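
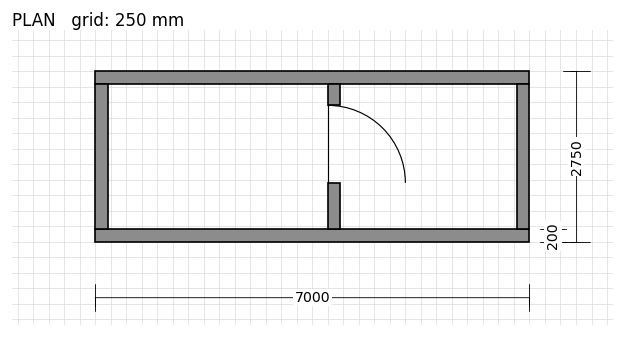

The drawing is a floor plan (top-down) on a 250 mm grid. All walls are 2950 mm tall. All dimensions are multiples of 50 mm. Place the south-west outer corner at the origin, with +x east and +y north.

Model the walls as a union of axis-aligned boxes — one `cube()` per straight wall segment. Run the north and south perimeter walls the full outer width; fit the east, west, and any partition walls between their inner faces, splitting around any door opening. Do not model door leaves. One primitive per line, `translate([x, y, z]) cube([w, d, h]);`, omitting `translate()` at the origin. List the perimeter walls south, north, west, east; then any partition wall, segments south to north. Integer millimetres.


cube([7000, 200, 2950]);
translate([0, 2550, 0]) cube([7000, 200, 2950]);
translate([0, 200, 0]) cube([200, 2350, 2950]);
translate([6800, 200, 0]) cube([200, 2350, 2950]);
translate([3750, 200, 0]) cube([200, 750, 2950]);
translate([3750, 2200, 0]) cube([200, 350, 2950]);


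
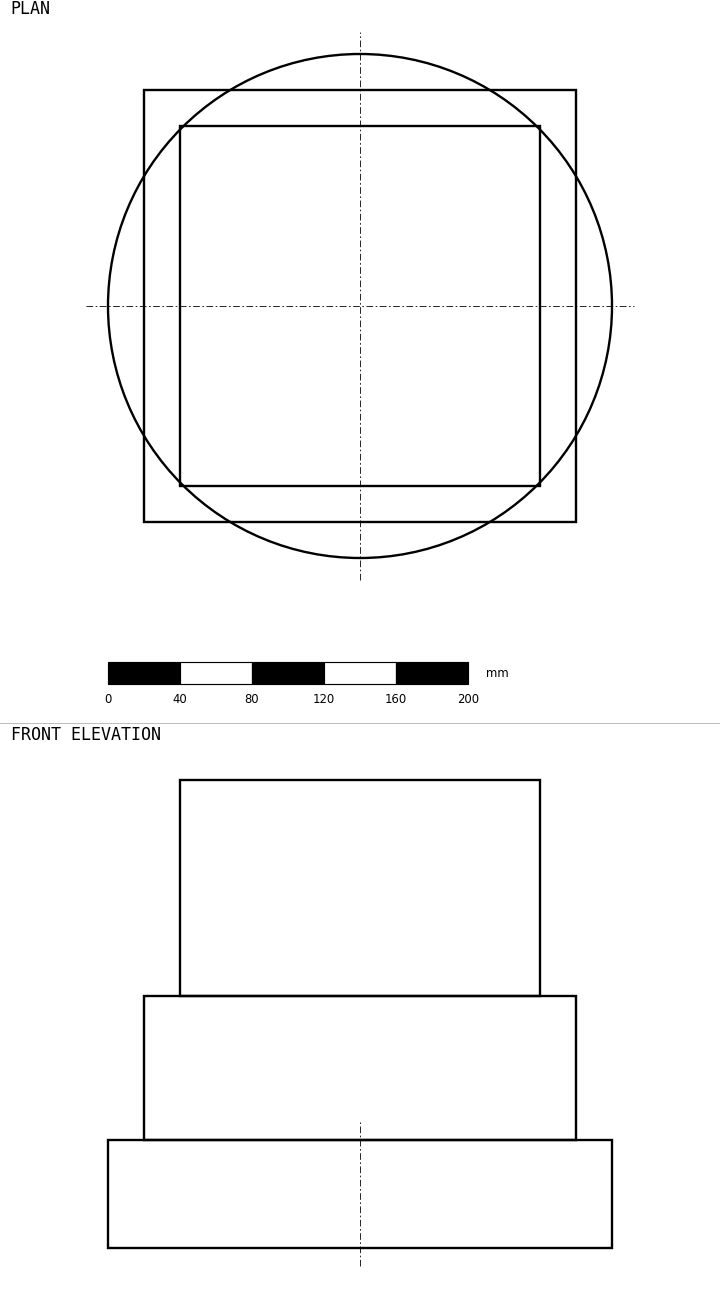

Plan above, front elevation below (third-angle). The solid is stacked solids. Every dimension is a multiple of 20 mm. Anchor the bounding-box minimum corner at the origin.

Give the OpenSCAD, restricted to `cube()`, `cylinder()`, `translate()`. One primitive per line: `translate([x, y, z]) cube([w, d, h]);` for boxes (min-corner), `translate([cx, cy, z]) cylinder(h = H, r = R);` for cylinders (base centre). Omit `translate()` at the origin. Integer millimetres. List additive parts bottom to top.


translate([140, 140, 0]) cylinder(h = 60, r = 140);
translate([20, 20, 60]) cube([240, 240, 80]);
translate([40, 40, 140]) cube([200, 200, 120]);


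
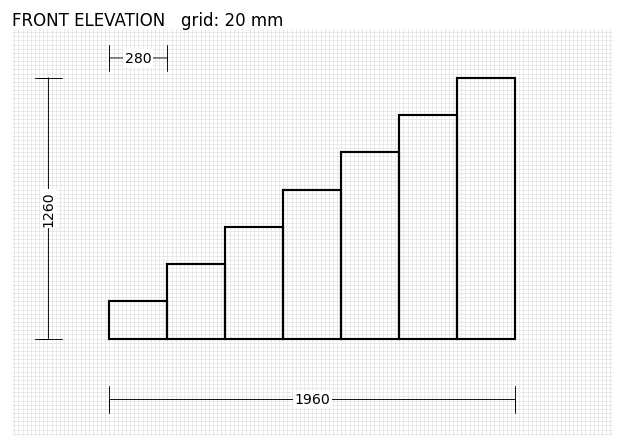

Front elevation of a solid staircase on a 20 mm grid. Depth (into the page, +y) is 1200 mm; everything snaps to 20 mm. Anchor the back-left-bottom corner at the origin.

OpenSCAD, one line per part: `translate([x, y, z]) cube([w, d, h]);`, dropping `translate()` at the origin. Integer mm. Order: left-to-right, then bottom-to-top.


cube([280, 1200, 180]);
translate([280, 0, 0]) cube([280, 1200, 360]);
translate([560, 0, 0]) cube([280, 1200, 540]);
translate([840, 0, 0]) cube([280, 1200, 720]);
translate([1120, 0, 0]) cube([280, 1200, 900]);
translate([1400, 0, 0]) cube([280, 1200, 1080]);
translate([1680, 0, 0]) cube([280, 1200, 1260]);


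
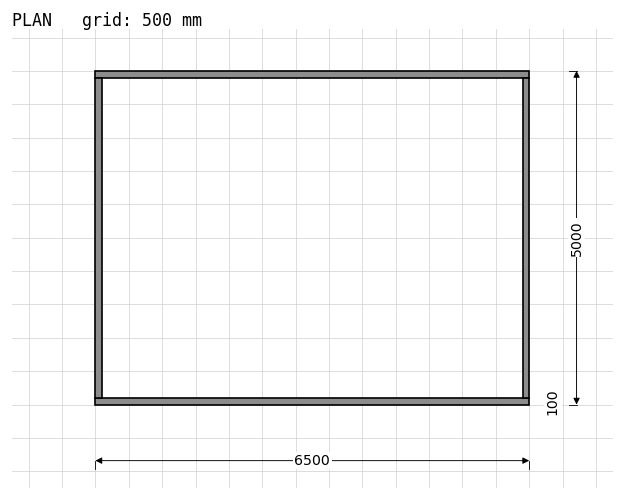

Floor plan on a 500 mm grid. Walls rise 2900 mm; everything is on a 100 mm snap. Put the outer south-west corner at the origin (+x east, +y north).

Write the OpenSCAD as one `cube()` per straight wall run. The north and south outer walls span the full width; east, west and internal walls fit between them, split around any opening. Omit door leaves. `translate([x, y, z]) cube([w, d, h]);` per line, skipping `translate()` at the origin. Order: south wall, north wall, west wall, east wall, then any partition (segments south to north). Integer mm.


cube([6500, 100, 2900]);
translate([0, 4900, 0]) cube([6500, 100, 2900]);
translate([0, 100, 0]) cube([100, 4800, 2900]);
translate([6400, 100, 0]) cube([100, 4800, 2900]);


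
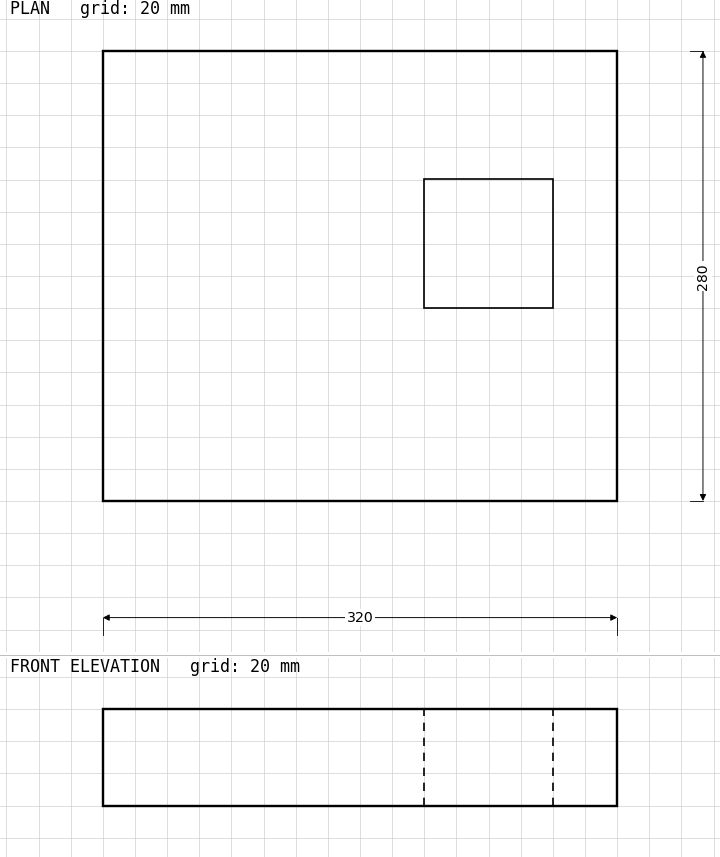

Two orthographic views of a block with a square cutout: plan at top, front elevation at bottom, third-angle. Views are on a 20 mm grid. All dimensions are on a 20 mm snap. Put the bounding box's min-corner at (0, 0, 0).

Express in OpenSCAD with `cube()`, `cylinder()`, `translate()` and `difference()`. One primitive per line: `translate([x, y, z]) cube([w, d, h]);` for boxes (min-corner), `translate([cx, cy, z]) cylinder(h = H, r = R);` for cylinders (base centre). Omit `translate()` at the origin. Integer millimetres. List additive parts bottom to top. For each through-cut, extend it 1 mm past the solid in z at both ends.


difference() {
  cube([320, 280, 60]);
  translate([200, 120, -1]) cube([80, 80, 62]);
}


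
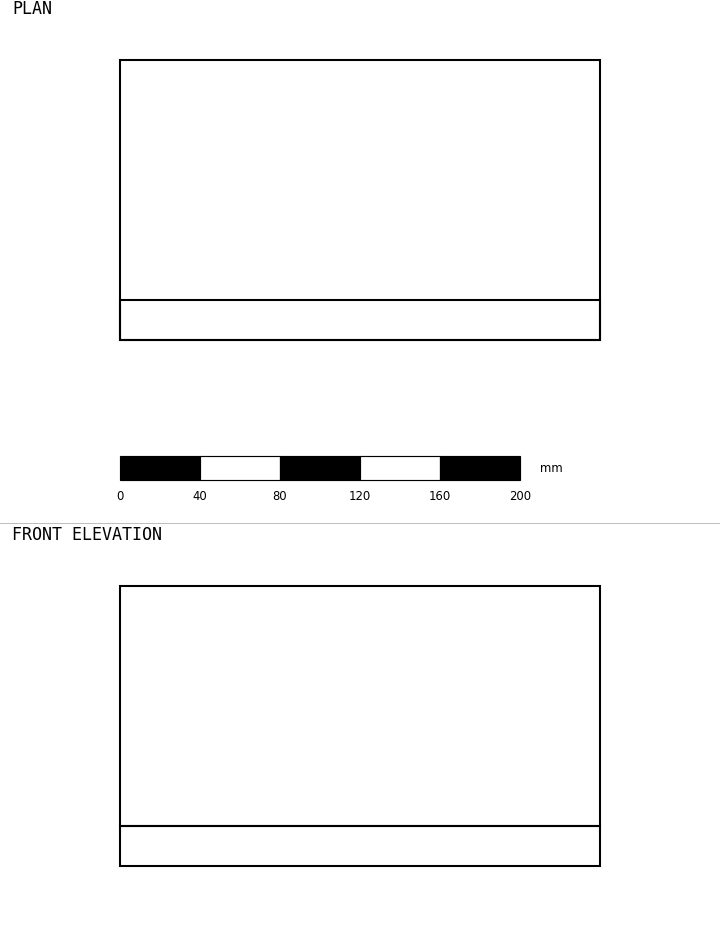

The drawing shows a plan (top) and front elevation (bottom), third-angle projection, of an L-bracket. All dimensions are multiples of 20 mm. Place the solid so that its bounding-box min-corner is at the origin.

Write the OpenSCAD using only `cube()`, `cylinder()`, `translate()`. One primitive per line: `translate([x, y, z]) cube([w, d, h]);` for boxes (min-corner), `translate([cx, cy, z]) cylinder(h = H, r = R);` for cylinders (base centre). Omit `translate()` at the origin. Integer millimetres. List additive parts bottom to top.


cube([240, 140, 20]);
translate([0, 0, 20]) cube([240, 20, 120]);


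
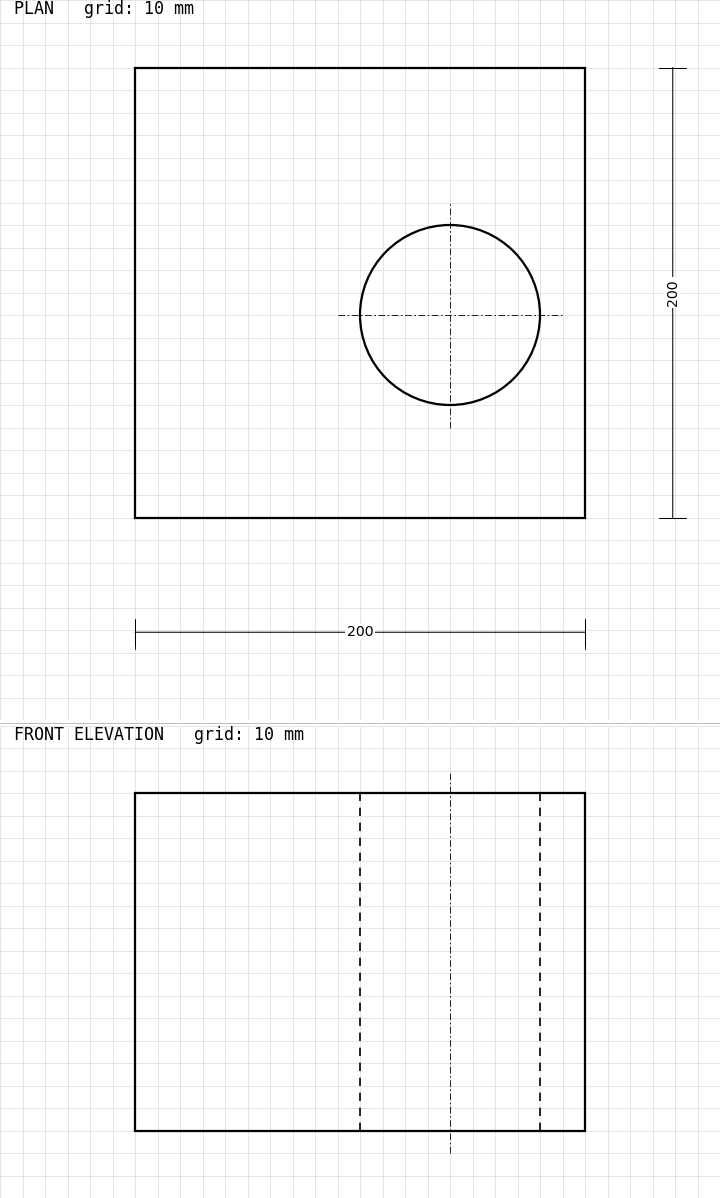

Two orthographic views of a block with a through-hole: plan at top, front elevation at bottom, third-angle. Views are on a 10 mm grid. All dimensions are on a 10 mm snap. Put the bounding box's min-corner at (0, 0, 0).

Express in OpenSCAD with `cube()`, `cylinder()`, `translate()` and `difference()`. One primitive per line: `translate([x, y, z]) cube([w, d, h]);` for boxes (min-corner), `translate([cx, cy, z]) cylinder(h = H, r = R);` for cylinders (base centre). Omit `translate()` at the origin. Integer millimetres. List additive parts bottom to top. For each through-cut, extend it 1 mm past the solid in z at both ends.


difference() {
  cube([200, 200, 150]);
  translate([140, 90, -1]) cylinder(h = 152, r = 40);
}


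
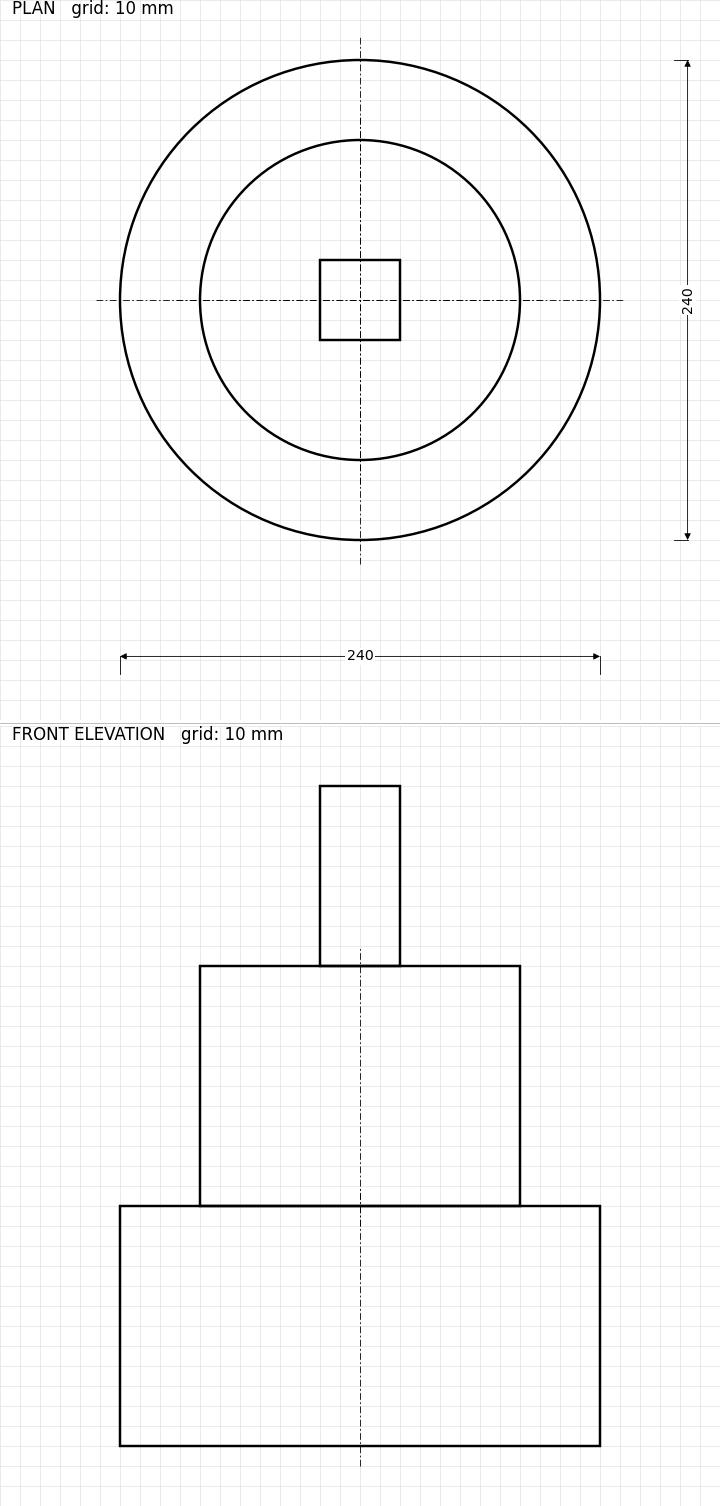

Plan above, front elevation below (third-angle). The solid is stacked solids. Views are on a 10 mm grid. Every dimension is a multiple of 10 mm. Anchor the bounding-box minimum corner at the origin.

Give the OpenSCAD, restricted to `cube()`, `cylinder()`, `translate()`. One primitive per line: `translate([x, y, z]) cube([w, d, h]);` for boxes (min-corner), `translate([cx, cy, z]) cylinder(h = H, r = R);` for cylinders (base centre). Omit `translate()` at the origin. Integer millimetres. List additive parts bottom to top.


translate([120, 120, 0]) cylinder(h = 120, r = 120);
translate([120, 120, 120]) cylinder(h = 120, r = 80);
translate([100, 100, 240]) cube([40, 40, 90]);


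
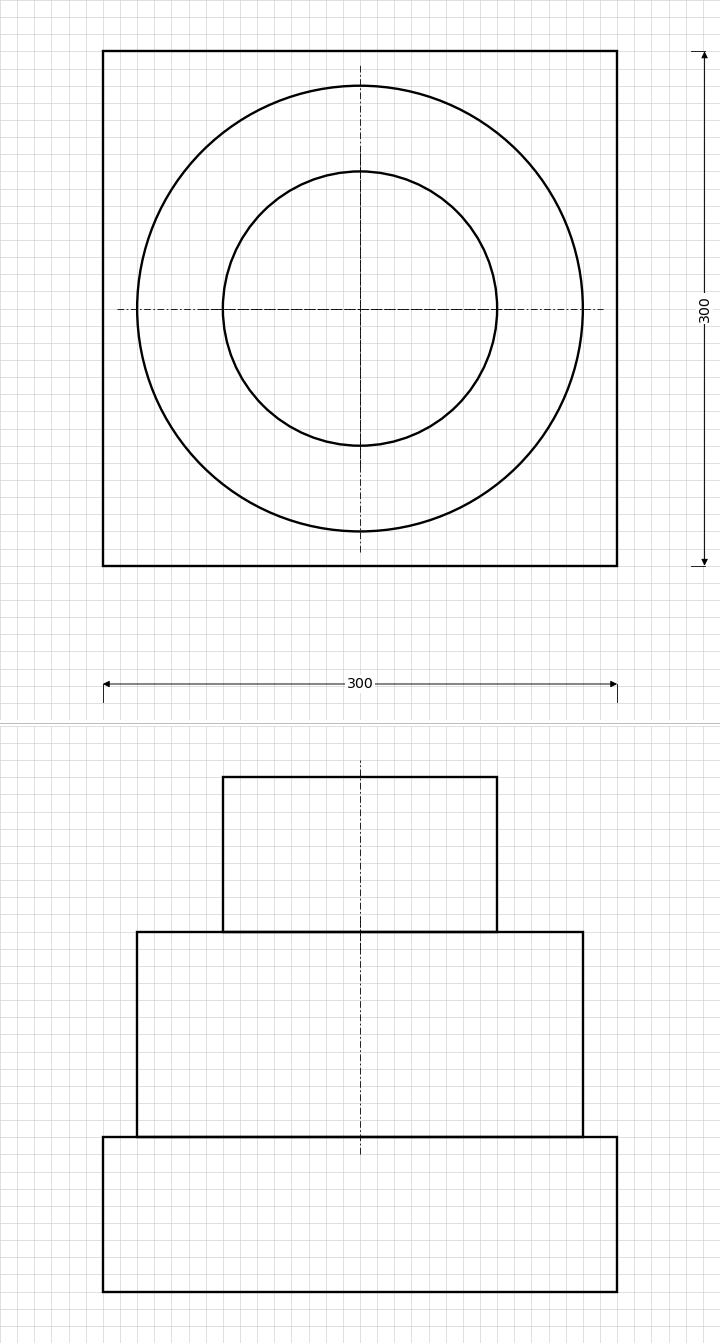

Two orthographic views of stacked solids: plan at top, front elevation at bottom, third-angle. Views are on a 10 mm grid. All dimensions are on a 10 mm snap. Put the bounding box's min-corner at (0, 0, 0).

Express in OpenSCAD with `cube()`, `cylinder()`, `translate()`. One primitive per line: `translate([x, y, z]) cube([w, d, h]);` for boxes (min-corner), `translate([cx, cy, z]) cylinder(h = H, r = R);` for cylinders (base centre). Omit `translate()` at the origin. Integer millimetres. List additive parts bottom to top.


cube([300, 300, 90]);
translate([150, 150, 90]) cylinder(h = 120, r = 130);
translate([150, 150, 210]) cylinder(h = 90, r = 80);


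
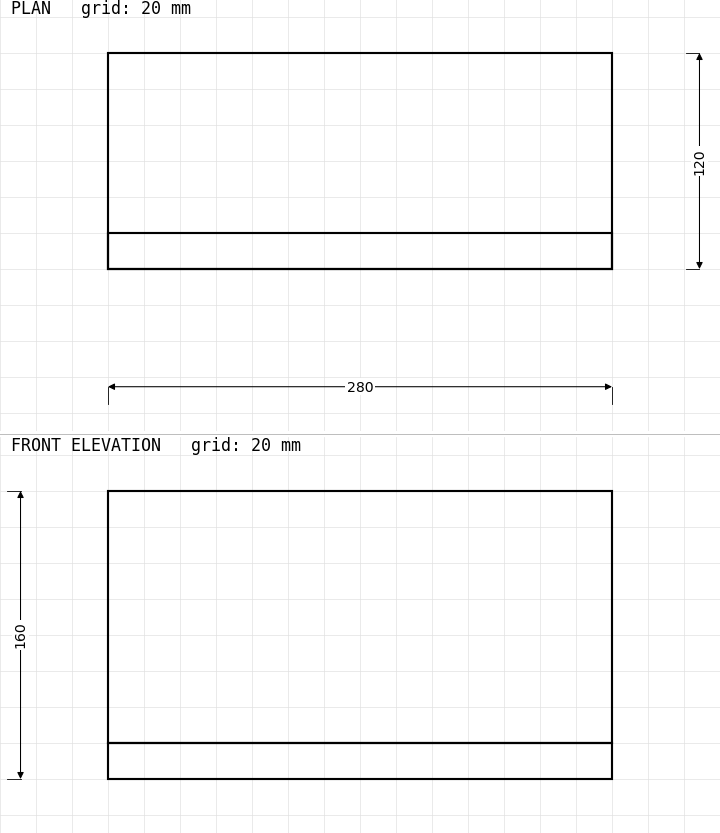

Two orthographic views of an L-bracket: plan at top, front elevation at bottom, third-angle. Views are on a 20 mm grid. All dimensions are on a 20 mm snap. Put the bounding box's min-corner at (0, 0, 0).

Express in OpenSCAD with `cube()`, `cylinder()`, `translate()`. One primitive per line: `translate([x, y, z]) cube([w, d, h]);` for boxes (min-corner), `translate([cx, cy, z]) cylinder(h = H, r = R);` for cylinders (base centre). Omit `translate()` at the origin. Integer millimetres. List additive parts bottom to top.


cube([280, 120, 20]);
translate([0, 0, 20]) cube([280, 20, 140]);


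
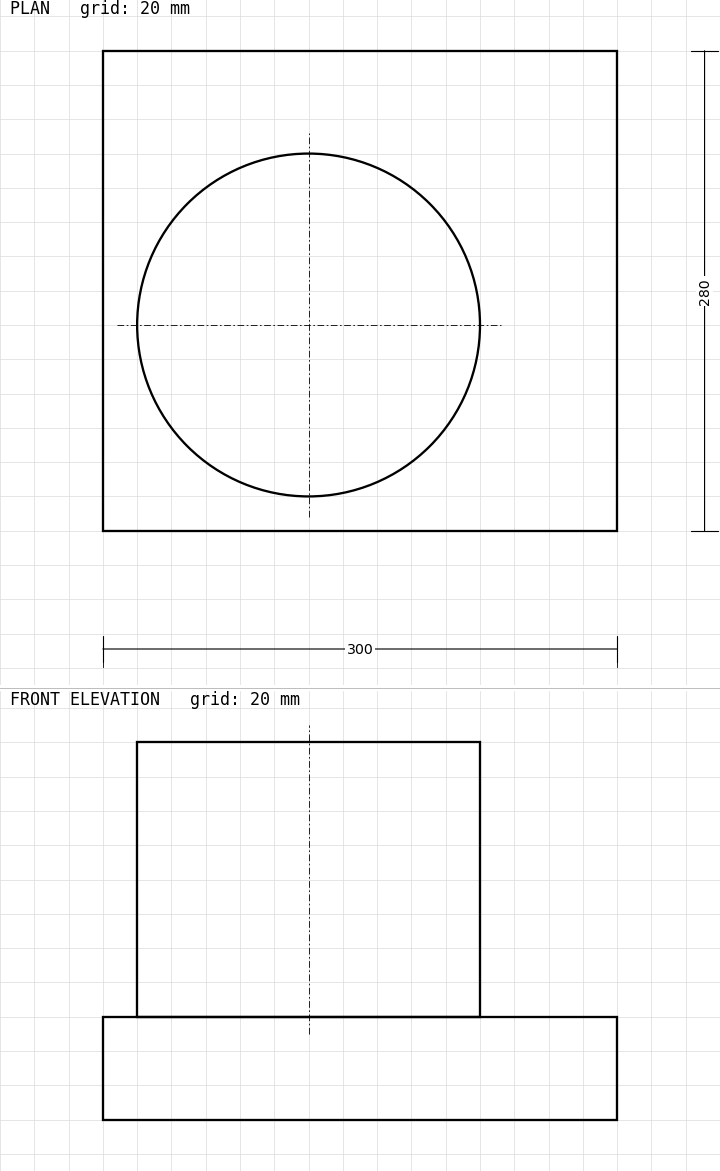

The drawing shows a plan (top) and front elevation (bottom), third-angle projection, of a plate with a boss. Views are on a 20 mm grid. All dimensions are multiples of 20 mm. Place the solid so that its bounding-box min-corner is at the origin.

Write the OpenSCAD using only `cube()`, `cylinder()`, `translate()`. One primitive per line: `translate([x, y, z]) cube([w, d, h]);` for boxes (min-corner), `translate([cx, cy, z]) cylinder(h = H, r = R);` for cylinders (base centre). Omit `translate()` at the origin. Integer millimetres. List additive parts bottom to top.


cube([300, 280, 60]);
translate([120, 120, 60]) cylinder(h = 160, r = 100);


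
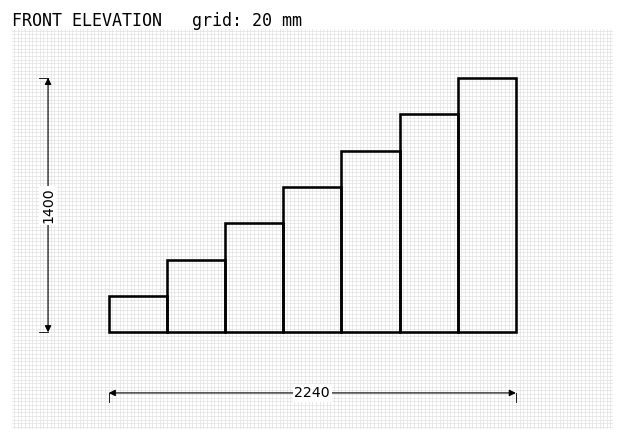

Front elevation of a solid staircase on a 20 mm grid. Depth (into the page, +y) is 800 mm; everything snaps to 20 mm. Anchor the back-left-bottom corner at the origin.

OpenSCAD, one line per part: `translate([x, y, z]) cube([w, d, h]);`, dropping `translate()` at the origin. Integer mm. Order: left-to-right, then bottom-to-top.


cube([320, 800, 200]);
translate([320, 0, 0]) cube([320, 800, 400]);
translate([640, 0, 0]) cube([320, 800, 600]);
translate([960, 0, 0]) cube([320, 800, 800]);
translate([1280, 0, 0]) cube([320, 800, 1000]);
translate([1600, 0, 0]) cube([320, 800, 1200]);
translate([1920, 0, 0]) cube([320, 800, 1400]);


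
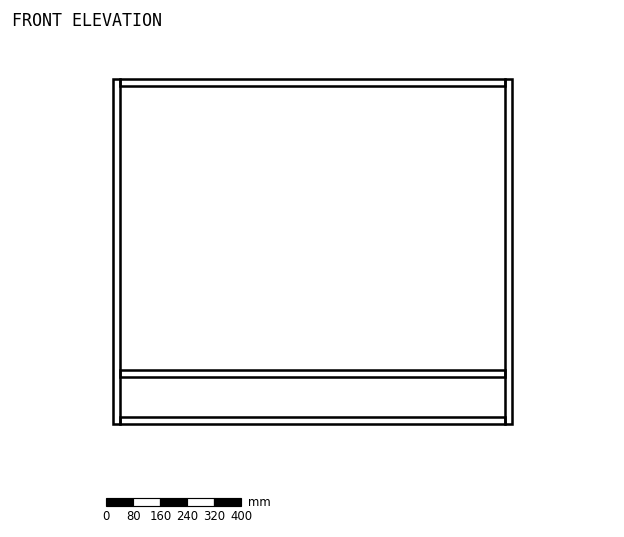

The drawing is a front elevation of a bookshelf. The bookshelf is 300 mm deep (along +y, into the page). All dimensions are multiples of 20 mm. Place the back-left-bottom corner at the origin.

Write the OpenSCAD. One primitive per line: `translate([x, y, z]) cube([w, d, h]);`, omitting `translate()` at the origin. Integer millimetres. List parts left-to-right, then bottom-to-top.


cube([20, 300, 1020]);
translate([20, 0, 0]) cube([1140, 300, 20]);
translate([20, 0, 140]) cube([1140, 300, 20]);
translate([20, 0, 1000]) cube([1140, 300, 20]);
translate([1160, 0, 0]) cube([20, 300, 1020]);


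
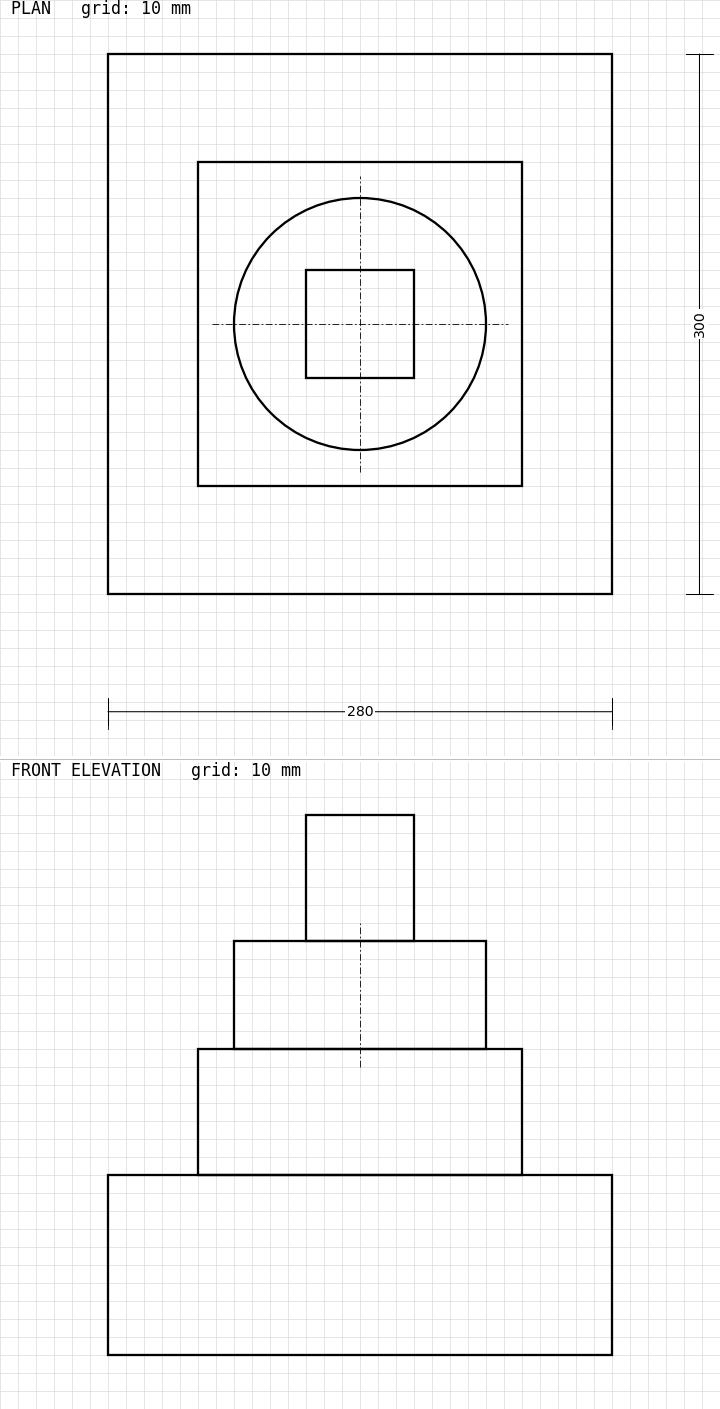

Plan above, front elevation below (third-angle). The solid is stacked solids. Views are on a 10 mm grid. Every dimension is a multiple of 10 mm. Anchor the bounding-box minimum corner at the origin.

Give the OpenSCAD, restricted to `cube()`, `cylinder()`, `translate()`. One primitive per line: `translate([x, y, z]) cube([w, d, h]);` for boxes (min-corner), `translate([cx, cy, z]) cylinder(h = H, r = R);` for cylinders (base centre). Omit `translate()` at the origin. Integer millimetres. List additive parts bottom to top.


cube([280, 300, 100]);
translate([50, 60, 100]) cube([180, 180, 70]);
translate([140, 150, 170]) cylinder(h = 60, r = 70);
translate([110, 120, 230]) cube([60, 60, 70]);


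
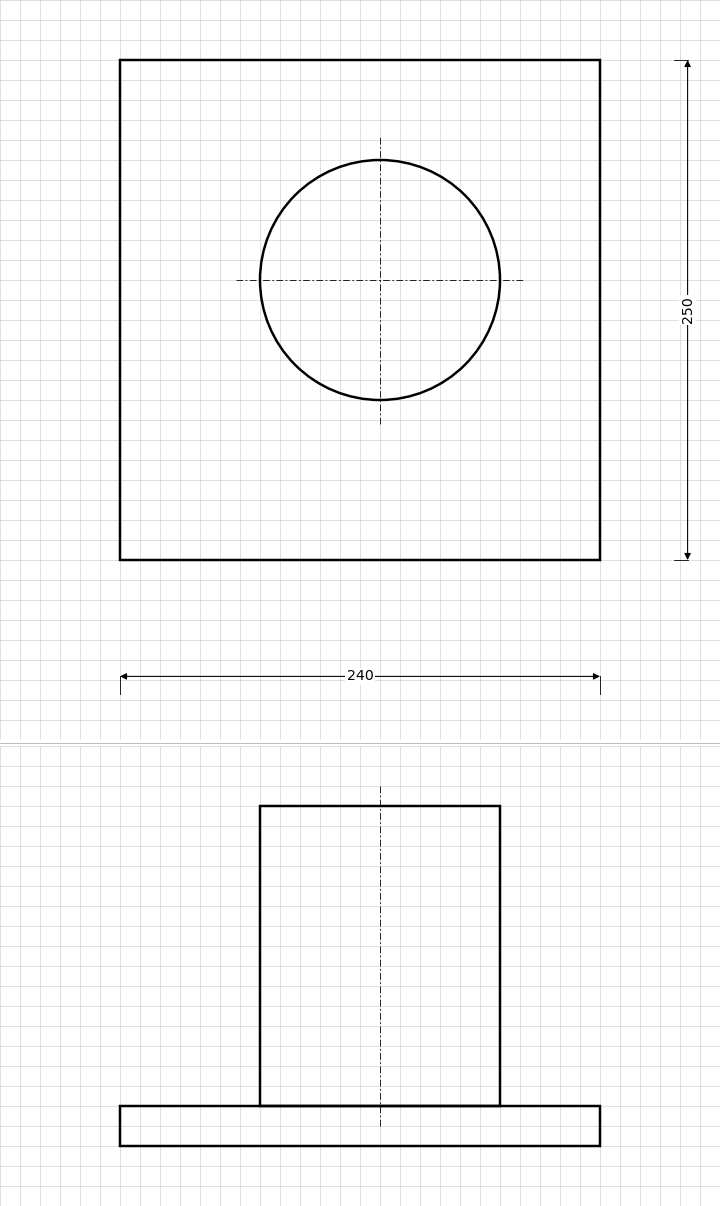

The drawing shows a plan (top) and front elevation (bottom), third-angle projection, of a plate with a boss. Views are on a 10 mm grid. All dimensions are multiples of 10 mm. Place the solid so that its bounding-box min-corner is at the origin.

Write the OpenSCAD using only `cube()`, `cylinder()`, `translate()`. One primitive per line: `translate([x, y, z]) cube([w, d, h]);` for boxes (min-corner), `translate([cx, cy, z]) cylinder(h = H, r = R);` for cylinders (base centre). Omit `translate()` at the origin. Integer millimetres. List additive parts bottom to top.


cube([240, 250, 20]);
translate([130, 140, 20]) cylinder(h = 150, r = 60);


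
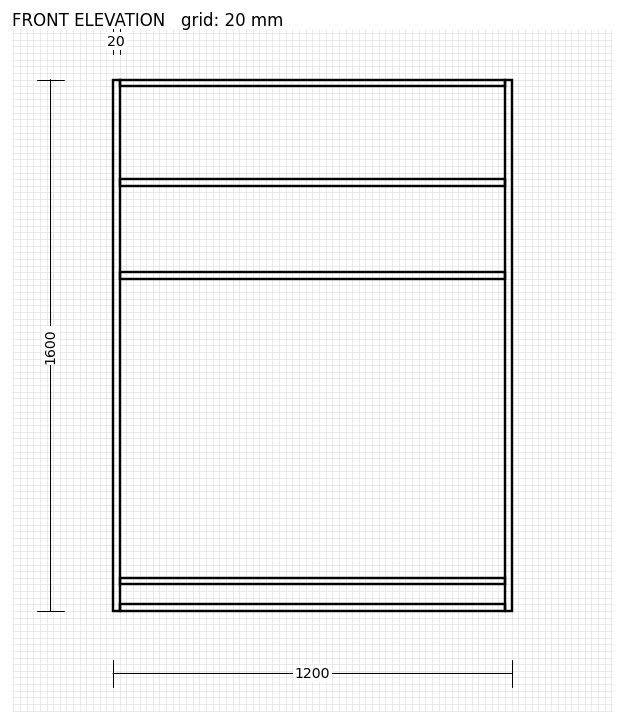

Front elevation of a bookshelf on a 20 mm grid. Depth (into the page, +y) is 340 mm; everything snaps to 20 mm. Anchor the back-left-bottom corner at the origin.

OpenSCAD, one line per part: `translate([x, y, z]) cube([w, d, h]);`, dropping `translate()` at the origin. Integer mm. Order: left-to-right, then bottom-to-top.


cube([20, 340, 1600]);
translate([20, 0, 0]) cube([1160, 340, 20]);
translate([20, 0, 80]) cube([1160, 340, 20]);
translate([20, 0, 1000]) cube([1160, 340, 20]);
translate([20, 0, 1280]) cube([1160, 340, 20]);
translate([20, 0, 1580]) cube([1160, 340, 20]);
translate([1180, 0, 0]) cube([20, 340, 1600]);


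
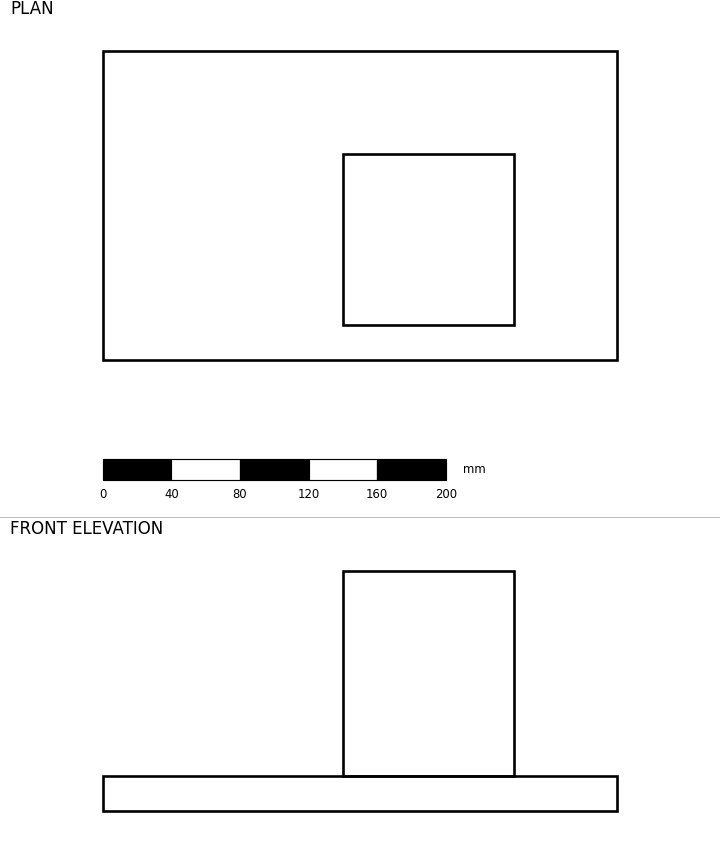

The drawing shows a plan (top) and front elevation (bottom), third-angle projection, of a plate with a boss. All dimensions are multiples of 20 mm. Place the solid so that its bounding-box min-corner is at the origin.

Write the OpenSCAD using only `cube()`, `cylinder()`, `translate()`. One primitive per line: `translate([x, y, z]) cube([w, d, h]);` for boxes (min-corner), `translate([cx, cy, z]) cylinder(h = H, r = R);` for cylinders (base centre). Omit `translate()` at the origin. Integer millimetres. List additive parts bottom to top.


cube([300, 180, 20]);
translate([140, 20, 20]) cube([100, 100, 120]);


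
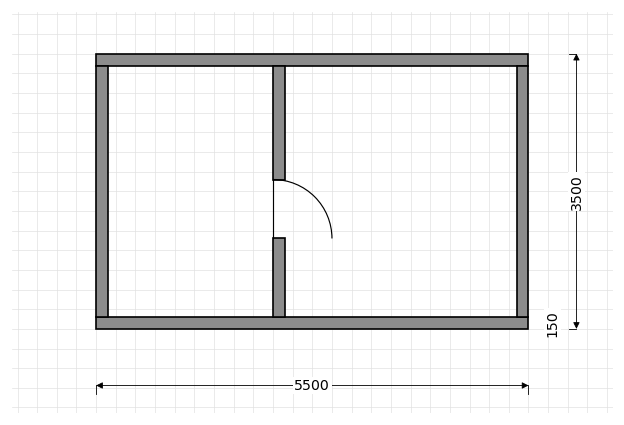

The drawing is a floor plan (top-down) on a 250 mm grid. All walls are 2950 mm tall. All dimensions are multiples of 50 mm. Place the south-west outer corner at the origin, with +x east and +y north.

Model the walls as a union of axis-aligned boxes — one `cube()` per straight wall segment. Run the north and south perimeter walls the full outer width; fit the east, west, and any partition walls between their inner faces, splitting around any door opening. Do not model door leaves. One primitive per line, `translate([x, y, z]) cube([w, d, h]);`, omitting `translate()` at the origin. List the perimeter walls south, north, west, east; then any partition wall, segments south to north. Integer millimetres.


cube([5500, 150, 2950]);
translate([0, 3350, 0]) cube([5500, 150, 2950]);
translate([0, 150, 0]) cube([150, 3200, 2950]);
translate([5350, 150, 0]) cube([150, 3200, 2950]);
translate([2250, 150, 0]) cube([150, 1000, 2950]);
translate([2250, 1900, 0]) cube([150, 1450, 2950]);


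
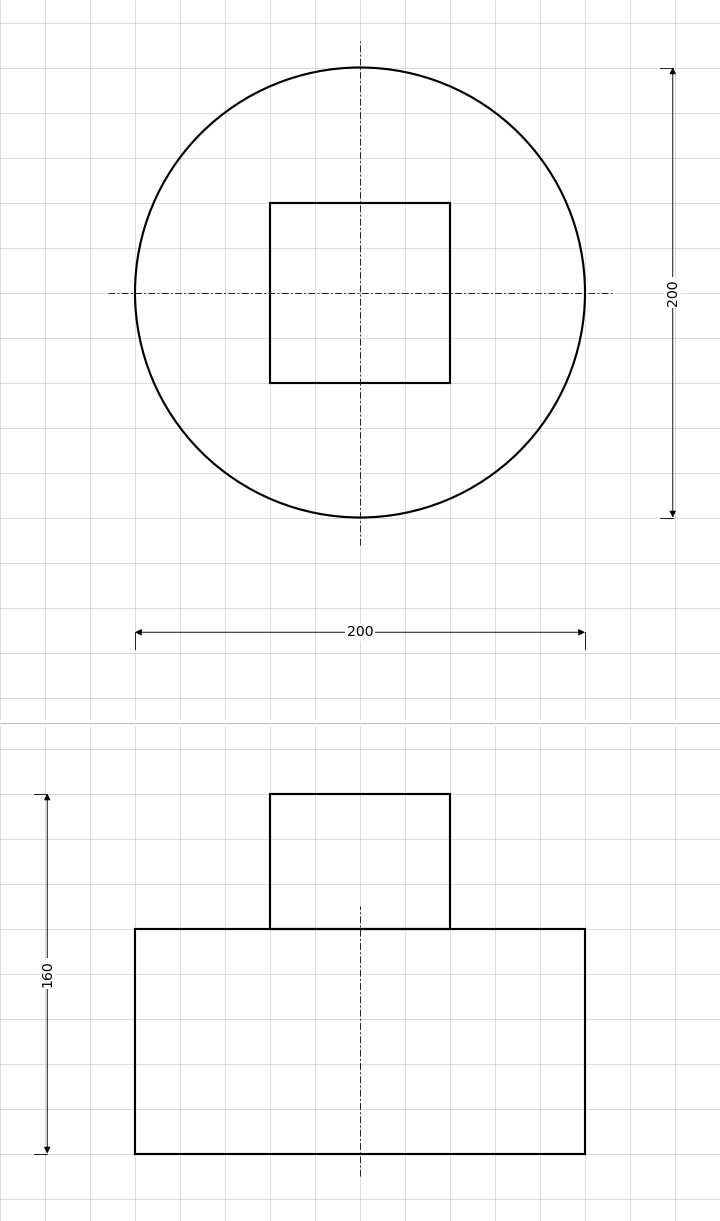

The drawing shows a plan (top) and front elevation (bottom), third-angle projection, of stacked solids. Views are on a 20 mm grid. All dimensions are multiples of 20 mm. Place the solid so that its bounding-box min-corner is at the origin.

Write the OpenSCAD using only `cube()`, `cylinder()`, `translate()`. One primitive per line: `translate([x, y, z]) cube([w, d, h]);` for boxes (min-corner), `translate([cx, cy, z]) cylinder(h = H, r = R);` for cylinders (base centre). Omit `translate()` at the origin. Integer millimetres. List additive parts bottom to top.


translate([100, 100, 0]) cylinder(h = 100, r = 100);
translate([60, 60, 100]) cube([80, 80, 60]);


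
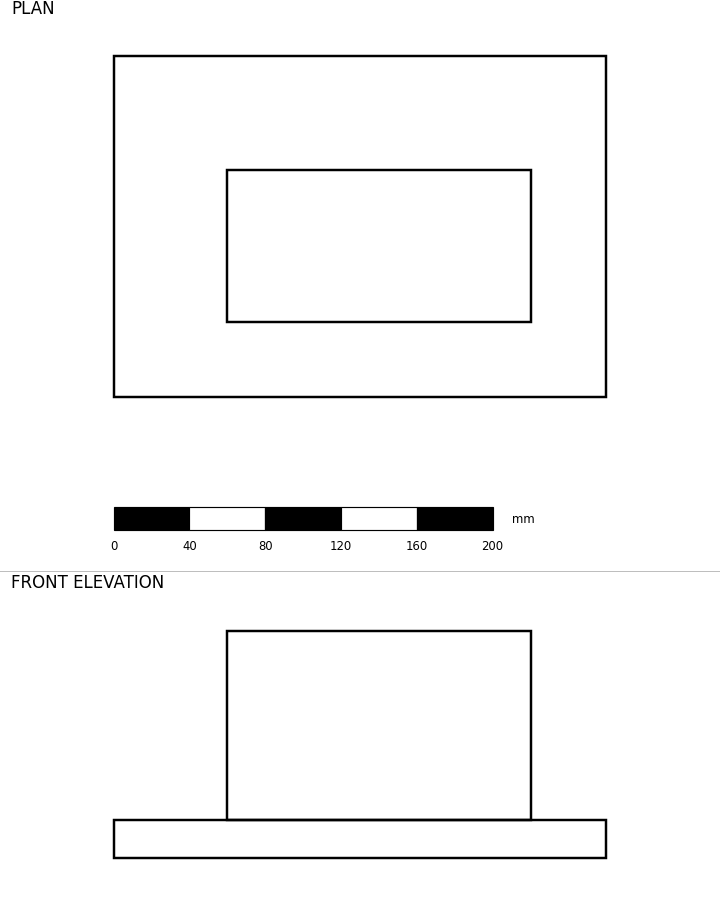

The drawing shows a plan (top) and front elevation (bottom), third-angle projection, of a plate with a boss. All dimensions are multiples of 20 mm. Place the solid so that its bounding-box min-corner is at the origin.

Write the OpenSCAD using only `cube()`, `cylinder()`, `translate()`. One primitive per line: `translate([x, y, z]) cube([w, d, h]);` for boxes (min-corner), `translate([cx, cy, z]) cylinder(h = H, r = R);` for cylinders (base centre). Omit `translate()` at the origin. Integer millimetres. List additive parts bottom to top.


cube([260, 180, 20]);
translate([60, 40, 20]) cube([160, 80, 100]);


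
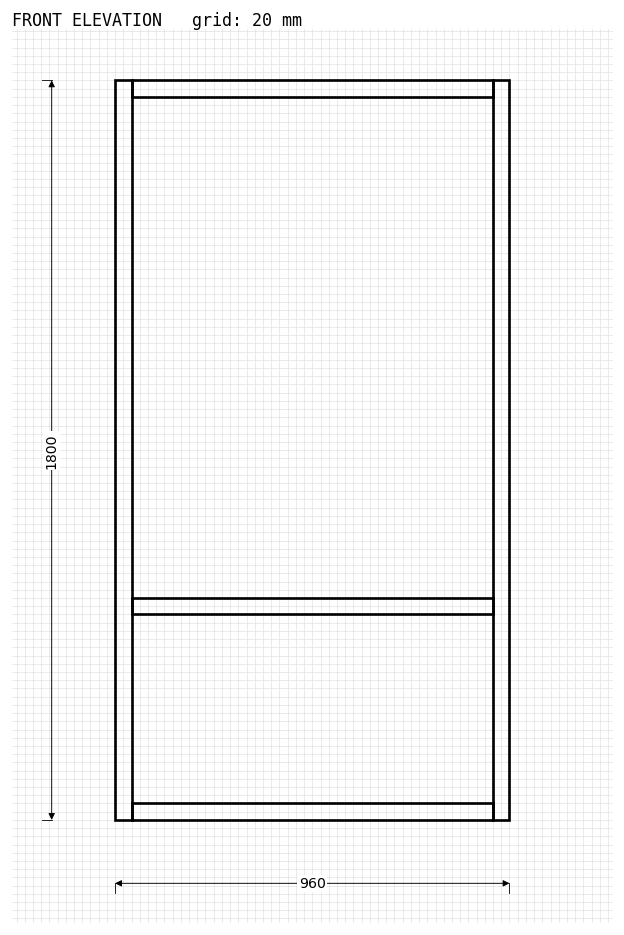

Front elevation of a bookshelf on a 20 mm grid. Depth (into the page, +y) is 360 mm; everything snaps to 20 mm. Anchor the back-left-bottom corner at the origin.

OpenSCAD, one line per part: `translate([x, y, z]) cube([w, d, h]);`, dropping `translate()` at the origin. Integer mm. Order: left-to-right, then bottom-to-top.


cube([40, 360, 1800]);
translate([40, 0, 0]) cube([880, 360, 40]);
translate([40, 0, 500]) cube([880, 360, 40]);
translate([40, 0, 1760]) cube([880, 360, 40]);
translate([920, 0, 0]) cube([40, 360, 1800]);


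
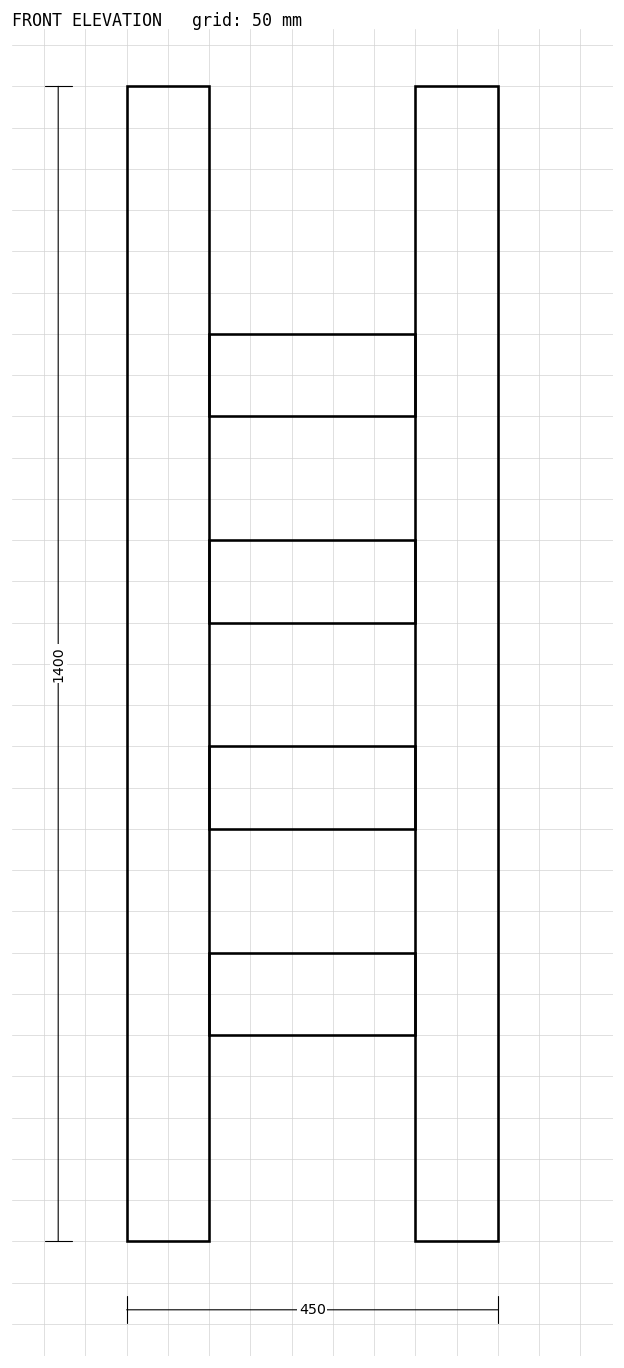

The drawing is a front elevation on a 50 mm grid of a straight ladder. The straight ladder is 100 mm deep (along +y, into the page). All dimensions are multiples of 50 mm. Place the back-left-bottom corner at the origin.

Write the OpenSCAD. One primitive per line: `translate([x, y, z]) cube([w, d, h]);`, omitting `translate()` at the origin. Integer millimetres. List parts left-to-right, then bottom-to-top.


cube([100, 100, 1400]);
translate([100, 0, 250]) cube([250, 100, 100]);
translate([100, 0, 500]) cube([250, 100, 100]);
translate([100, 0, 750]) cube([250, 100, 100]);
translate([100, 0, 1000]) cube([250, 100, 100]);
translate([350, 0, 0]) cube([100, 100, 1400]);


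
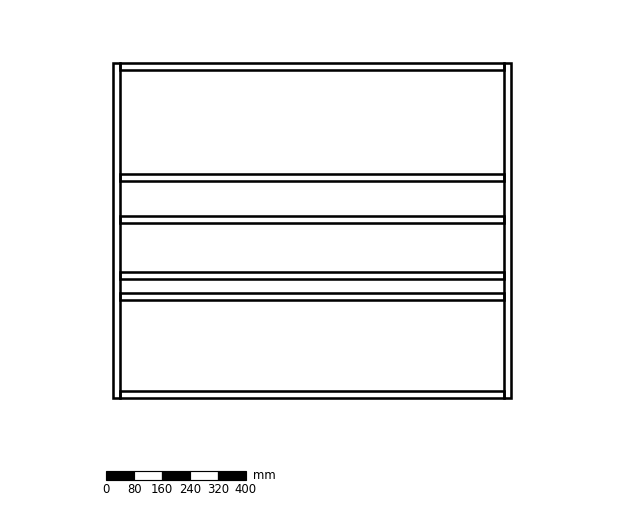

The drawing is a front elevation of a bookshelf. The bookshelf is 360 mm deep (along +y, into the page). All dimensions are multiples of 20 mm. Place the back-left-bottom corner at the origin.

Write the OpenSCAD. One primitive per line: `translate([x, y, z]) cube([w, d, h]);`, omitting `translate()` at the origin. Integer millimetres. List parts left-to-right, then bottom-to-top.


cube([20, 360, 960]);
translate([20, 0, 0]) cube([1100, 360, 20]);
translate([20, 0, 280]) cube([1100, 360, 20]);
translate([20, 0, 340]) cube([1100, 360, 20]);
translate([20, 0, 500]) cube([1100, 360, 20]);
translate([20, 0, 620]) cube([1100, 360, 20]);
translate([20, 0, 940]) cube([1100, 360, 20]);
translate([1120, 0, 0]) cube([20, 360, 960]);


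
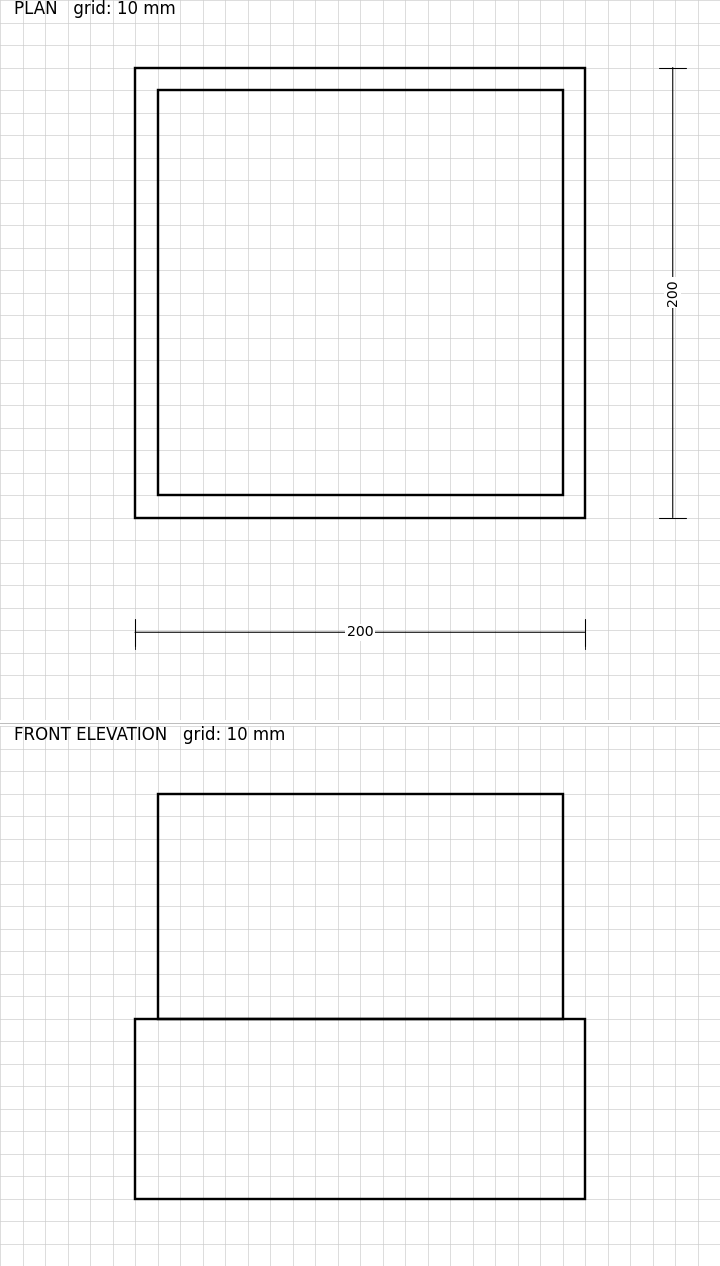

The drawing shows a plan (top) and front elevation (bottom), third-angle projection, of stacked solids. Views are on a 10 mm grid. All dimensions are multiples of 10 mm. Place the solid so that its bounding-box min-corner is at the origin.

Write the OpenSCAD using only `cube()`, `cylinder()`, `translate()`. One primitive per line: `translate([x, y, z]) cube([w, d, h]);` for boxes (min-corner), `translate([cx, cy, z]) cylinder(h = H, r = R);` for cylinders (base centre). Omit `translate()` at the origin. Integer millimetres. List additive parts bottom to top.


cube([200, 200, 80]);
translate([10, 10, 80]) cube([180, 180, 100]);


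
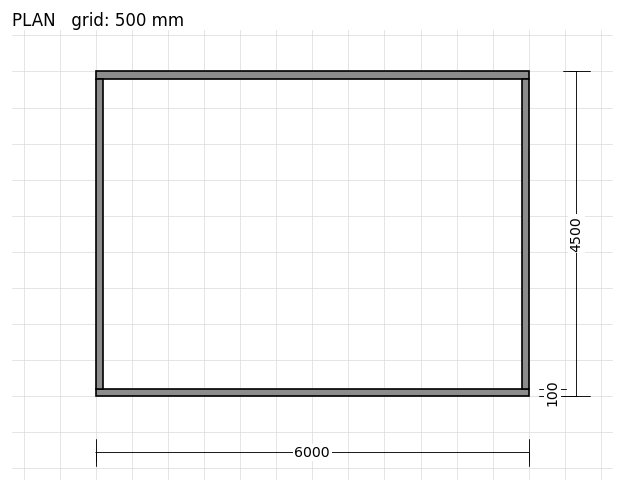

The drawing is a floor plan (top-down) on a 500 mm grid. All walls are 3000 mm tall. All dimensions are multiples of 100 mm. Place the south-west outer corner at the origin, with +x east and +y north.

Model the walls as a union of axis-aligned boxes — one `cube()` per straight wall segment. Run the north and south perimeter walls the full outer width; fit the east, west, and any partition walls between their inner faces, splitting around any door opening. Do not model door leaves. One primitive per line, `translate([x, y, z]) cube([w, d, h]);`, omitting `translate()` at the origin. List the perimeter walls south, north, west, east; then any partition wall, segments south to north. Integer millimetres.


cube([6000, 100, 3000]);
translate([0, 4400, 0]) cube([6000, 100, 3000]);
translate([0, 100, 0]) cube([100, 4300, 3000]);
translate([5900, 100, 0]) cube([100, 4300, 3000]);


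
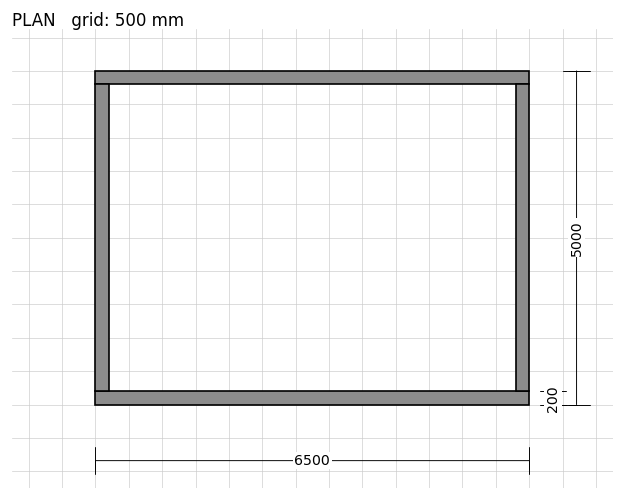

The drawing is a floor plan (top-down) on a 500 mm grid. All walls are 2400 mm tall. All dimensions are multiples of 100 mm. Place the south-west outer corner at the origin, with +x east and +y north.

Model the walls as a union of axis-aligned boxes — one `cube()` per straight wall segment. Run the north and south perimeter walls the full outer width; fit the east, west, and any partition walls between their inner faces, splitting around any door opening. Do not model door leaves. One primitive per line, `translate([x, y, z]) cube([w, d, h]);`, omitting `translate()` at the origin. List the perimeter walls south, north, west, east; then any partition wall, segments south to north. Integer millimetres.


cube([6500, 200, 2400]);
translate([0, 4800, 0]) cube([6500, 200, 2400]);
translate([0, 200, 0]) cube([200, 4600, 2400]);
translate([6300, 200, 0]) cube([200, 4600, 2400]);


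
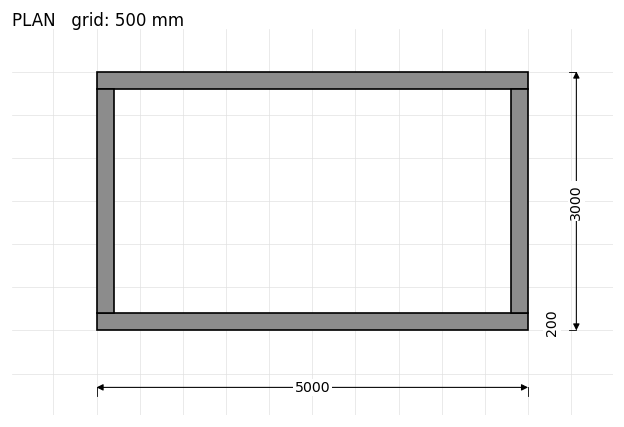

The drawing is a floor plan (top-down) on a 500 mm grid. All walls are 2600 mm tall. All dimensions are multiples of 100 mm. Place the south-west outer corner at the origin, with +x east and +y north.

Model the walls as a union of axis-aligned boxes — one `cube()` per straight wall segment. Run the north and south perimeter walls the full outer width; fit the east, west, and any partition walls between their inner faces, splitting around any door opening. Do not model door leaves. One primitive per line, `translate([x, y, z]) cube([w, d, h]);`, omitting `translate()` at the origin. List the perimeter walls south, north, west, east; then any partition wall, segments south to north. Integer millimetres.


cube([5000, 200, 2600]);
translate([0, 2800, 0]) cube([5000, 200, 2600]);
translate([0, 200, 0]) cube([200, 2600, 2600]);
translate([4800, 200, 0]) cube([200, 2600, 2600]);


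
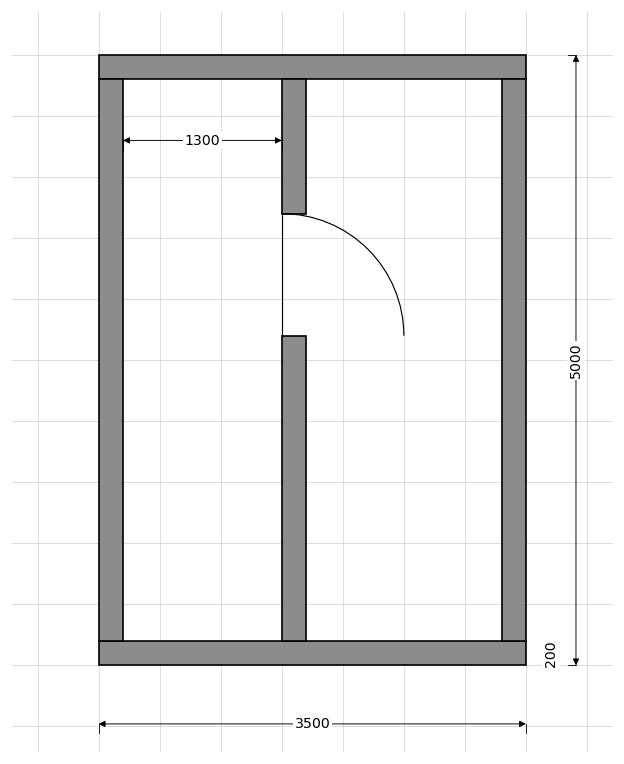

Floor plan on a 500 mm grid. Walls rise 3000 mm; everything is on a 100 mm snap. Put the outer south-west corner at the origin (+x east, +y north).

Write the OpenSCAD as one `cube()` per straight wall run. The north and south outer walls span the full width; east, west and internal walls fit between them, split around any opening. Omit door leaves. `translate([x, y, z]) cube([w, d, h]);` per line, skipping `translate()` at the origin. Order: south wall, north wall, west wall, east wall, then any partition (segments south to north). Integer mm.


cube([3500, 200, 3000]);
translate([0, 4800, 0]) cube([3500, 200, 3000]);
translate([0, 200, 0]) cube([200, 4600, 3000]);
translate([3300, 200, 0]) cube([200, 4600, 3000]);
translate([1500, 200, 0]) cube([200, 2500, 3000]);
translate([1500, 3700, 0]) cube([200, 1100, 3000]);


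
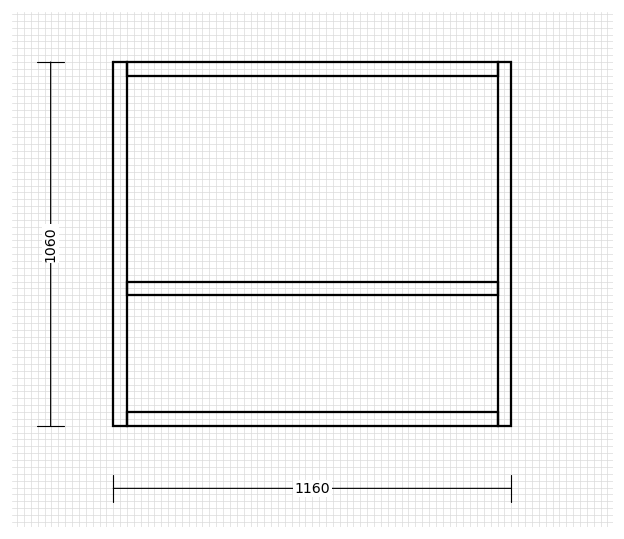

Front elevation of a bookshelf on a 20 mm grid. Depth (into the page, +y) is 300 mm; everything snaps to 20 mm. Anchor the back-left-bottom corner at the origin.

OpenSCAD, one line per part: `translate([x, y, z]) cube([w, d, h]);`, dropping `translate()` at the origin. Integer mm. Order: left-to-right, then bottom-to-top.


cube([40, 300, 1060]);
translate([40, 0, 0]) cube([1080, 300, 40]);
translate([40, 0, 380]) cube([1080, 300, 40]);
translate([40, 0, 1020]) cube([1080, 300, 40]);
translate([1120, 0, 0]) cube([40, 300, 1060]);


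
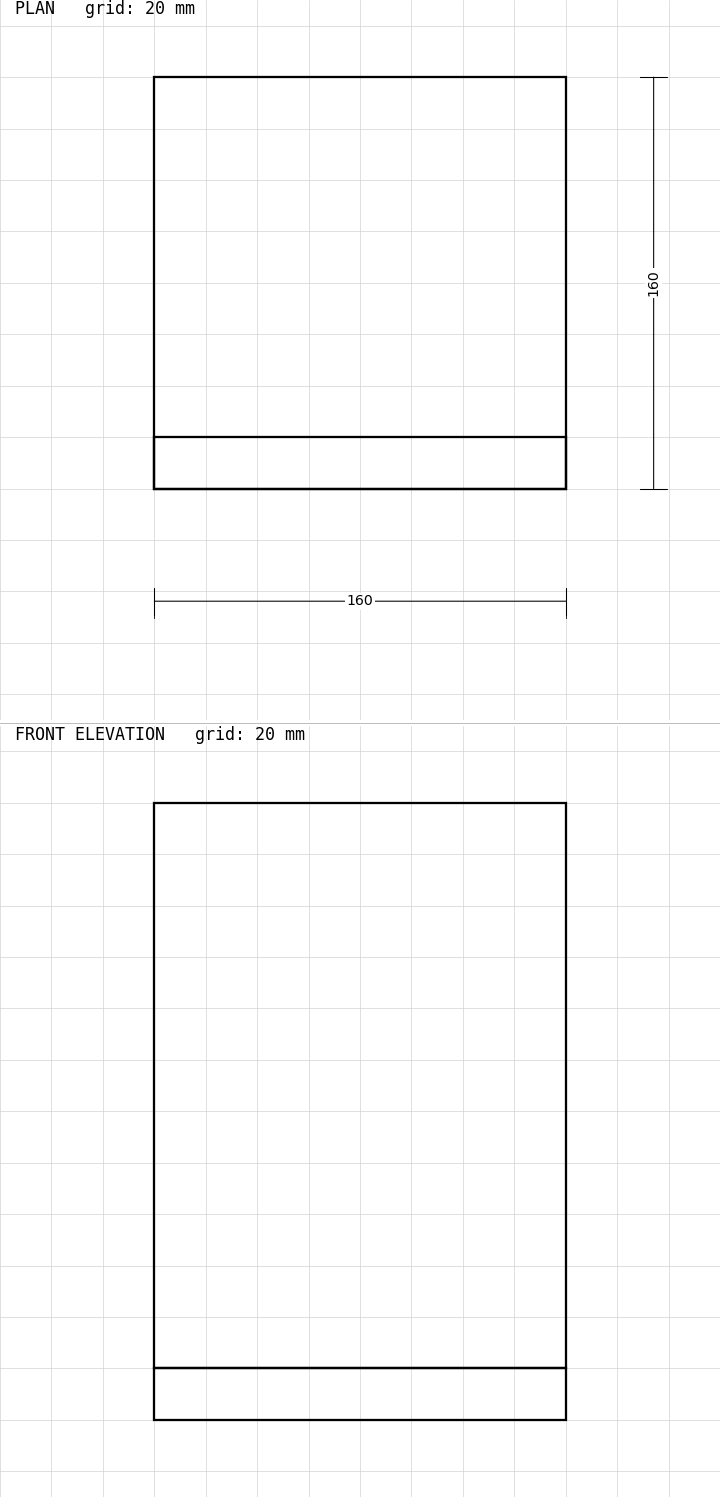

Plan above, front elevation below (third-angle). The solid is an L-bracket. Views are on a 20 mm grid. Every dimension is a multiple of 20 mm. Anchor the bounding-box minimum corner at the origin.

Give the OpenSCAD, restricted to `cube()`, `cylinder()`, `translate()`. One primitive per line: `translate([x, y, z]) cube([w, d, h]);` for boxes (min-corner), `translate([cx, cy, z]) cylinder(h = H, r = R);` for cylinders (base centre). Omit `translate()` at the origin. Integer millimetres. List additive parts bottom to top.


cube([160, 160, 20]);
translate([0, 0, 20]) cube([160, 20, 220]);


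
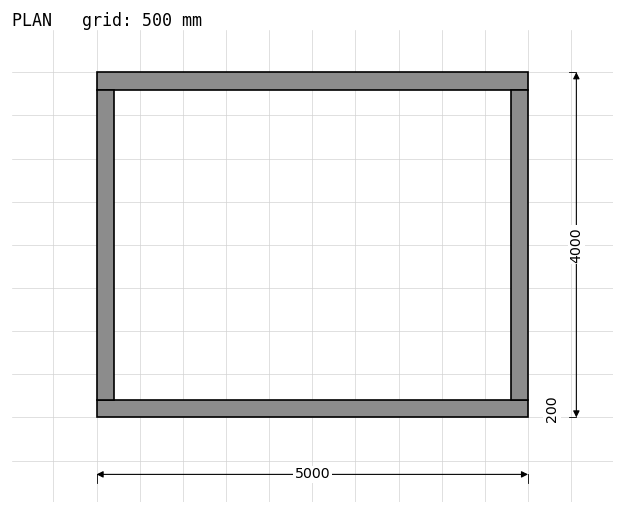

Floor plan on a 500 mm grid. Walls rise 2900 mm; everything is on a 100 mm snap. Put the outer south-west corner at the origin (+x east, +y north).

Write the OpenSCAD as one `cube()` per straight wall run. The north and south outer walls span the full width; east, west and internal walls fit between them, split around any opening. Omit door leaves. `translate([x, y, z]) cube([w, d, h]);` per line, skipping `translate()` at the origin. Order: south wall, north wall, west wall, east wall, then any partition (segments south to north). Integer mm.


cube([5000, 200, 2900]);
translate([0, 3800, 0]) cube([5000, 200, 2900]);
translate([0, 200, 0]) cube([200, 3600, 2900]);
translate([4800, 200, 0]) cube([200, 3600, 2900]);


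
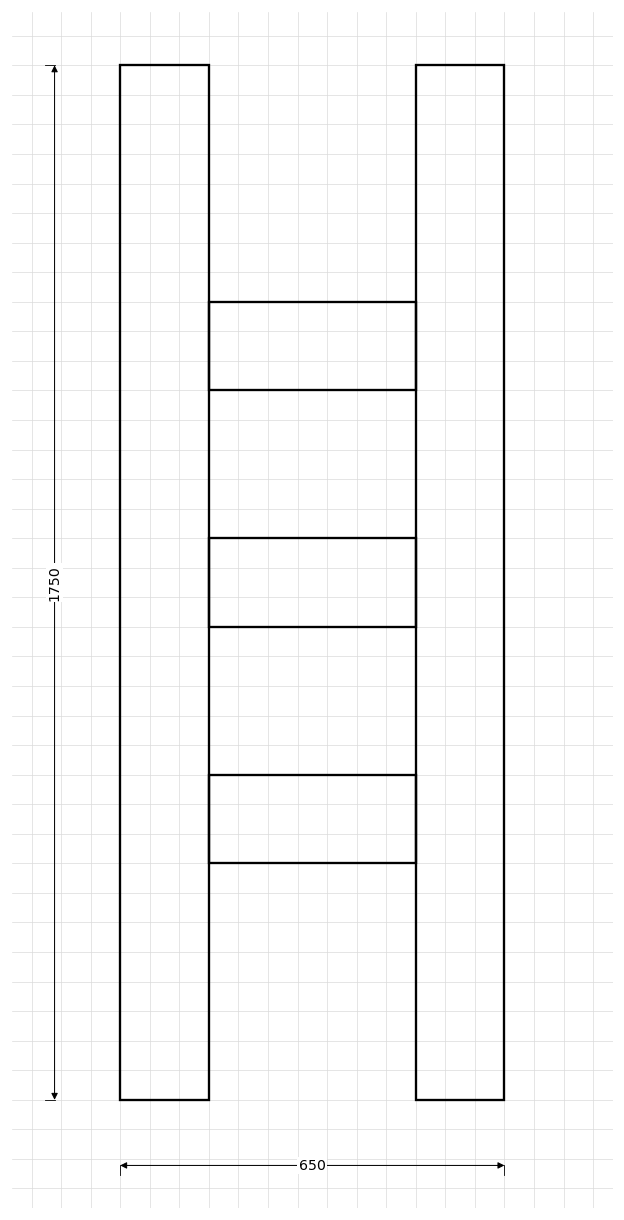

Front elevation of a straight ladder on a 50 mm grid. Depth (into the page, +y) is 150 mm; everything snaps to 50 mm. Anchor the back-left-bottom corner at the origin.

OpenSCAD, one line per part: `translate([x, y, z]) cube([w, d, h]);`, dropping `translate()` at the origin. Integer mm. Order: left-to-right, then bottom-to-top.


cube([150, 150, 1750]);
translate([150, 0, 400]) cube([350, 150, 150]);
translate([150, 0, 800]) cube([350, 150, 150]);
translate([150, 0, 1200]) cube([350, 150, 150]);
translate([500, 0, 0]) cube([150, 150, 1750]);


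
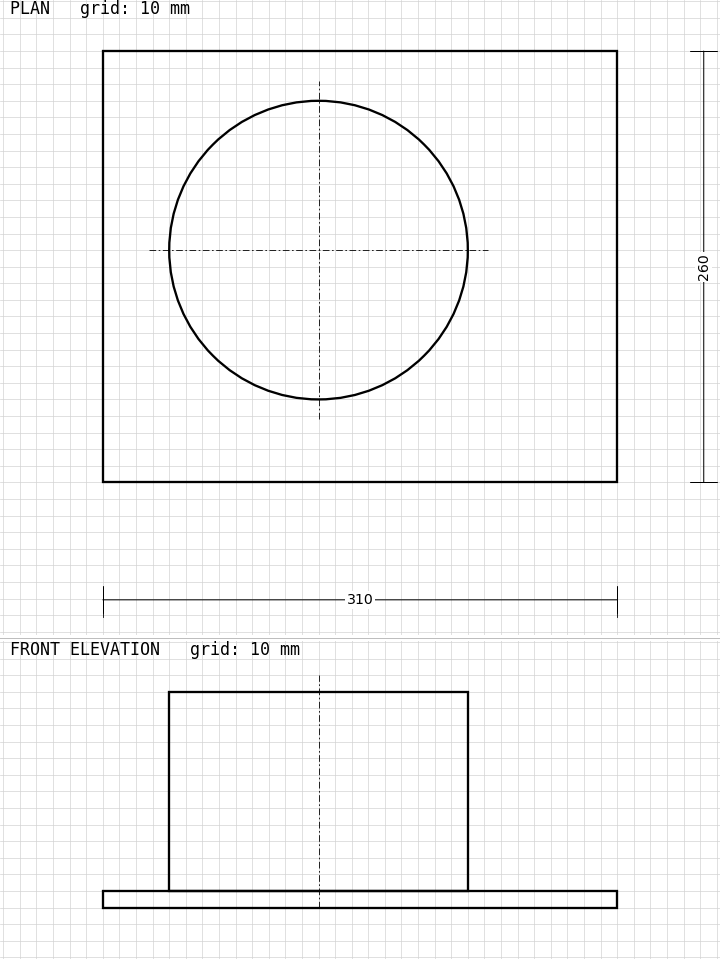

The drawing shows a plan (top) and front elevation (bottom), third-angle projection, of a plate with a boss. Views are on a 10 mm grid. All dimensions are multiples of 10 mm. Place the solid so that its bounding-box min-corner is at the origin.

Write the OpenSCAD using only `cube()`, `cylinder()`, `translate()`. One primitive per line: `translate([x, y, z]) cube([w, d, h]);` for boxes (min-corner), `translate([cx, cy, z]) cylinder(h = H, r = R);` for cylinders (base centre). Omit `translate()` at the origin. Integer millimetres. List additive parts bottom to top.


cube([310, 260, 10]);
translate([130, 140, 10]) cylinder(h = 120, r = 90);


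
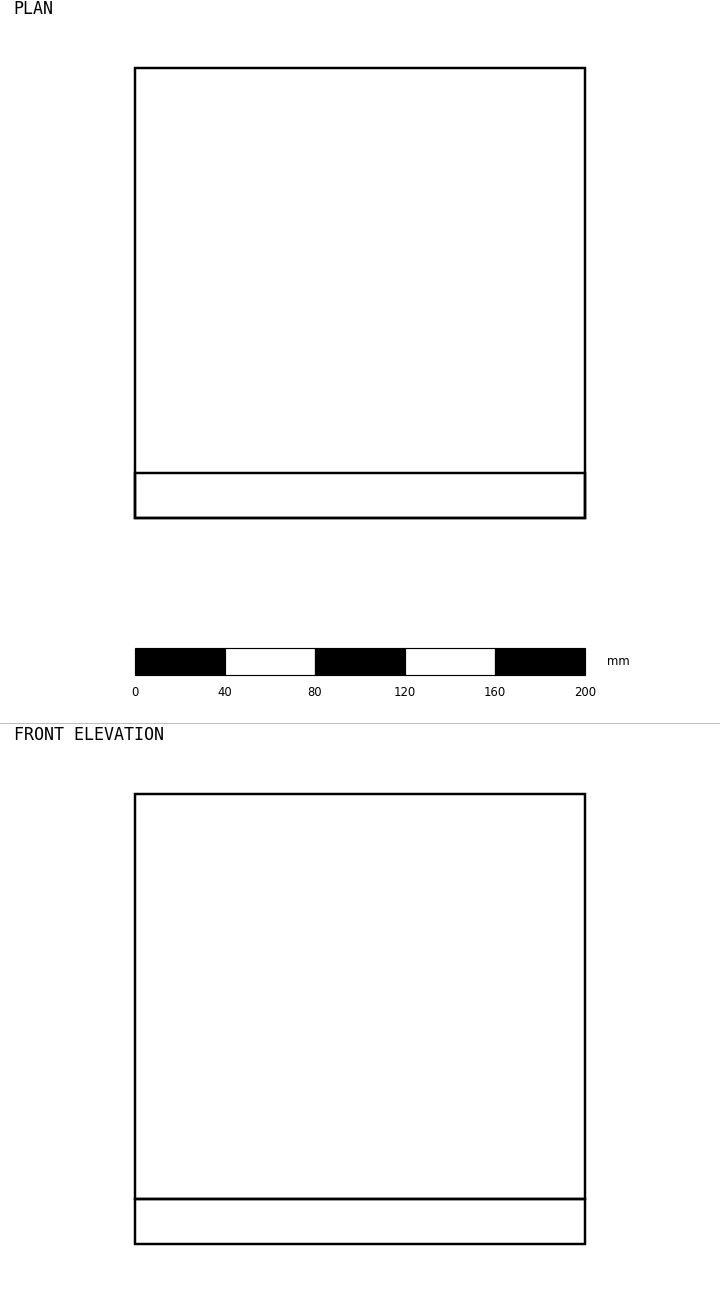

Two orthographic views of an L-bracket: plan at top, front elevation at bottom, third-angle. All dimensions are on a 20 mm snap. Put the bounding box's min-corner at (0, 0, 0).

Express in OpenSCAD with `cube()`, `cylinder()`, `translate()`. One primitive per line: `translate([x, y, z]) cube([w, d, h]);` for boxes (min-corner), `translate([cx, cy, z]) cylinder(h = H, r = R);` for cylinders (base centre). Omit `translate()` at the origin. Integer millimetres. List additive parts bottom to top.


cube([200, 200, 20]);
translate([0, 0, 20]) cube([200, 20, 180]);


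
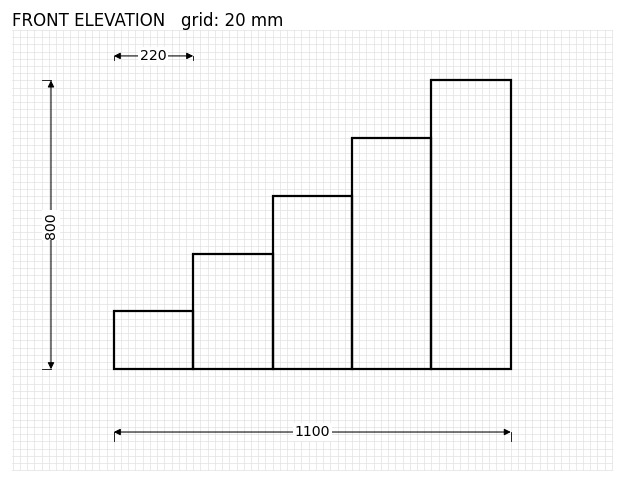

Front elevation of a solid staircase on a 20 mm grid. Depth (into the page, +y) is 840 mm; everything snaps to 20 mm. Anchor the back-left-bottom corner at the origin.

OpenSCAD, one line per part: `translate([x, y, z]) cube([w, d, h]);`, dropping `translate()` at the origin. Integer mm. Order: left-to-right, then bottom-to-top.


cube([220, 840, 160]);
translate([220, 0, 0]) cube([220, 840, 320]);
translate([440, 0, 0]) cube([220, 840, 480]);
translate([660, 0, 0]) cube([220, 840, 640]);
translate([880, 0, 0]) cube([220, 840, 800]);


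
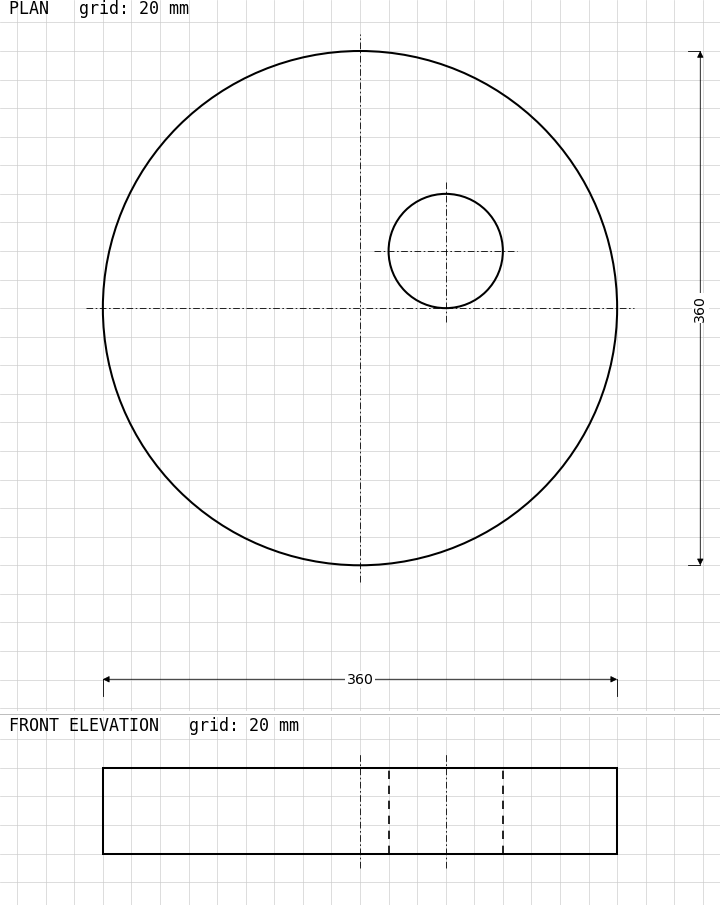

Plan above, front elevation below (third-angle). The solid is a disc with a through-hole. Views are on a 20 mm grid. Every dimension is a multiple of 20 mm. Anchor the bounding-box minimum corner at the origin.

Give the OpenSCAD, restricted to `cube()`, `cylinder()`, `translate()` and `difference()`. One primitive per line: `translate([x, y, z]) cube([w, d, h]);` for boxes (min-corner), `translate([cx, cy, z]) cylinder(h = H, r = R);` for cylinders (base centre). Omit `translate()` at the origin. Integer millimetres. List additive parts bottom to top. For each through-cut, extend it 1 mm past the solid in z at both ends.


difference() {
  translate([180, 180, 0]) cylinder(h = 60, r = 180);
  translate([240, 220, -1]) cylinder(h = 62, r = 40);
}
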